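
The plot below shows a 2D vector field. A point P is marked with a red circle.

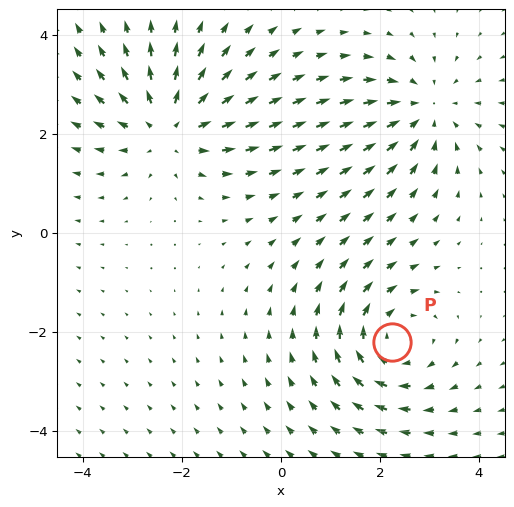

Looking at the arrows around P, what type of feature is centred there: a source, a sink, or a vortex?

At P (2.3, -2.2) the arrows circulate clockwise. Divergence ≈0, curl about -4 — near-zero divergence with nonzero curl is a vortex.

vortex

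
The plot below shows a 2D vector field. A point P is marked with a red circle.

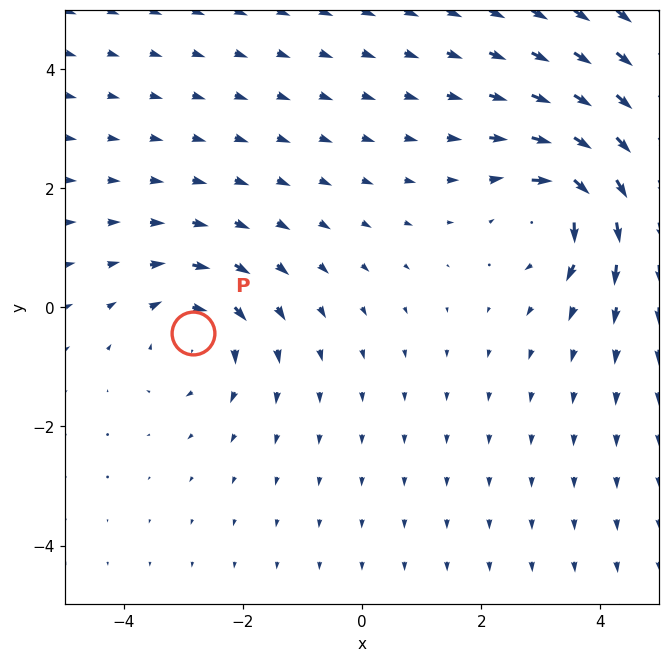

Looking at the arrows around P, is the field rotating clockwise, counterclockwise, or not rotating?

Near P at (-2.8, -0.4) the arrows circulate clockwise. The curl (z-component) there is about -3; negative curl means clockwise rotation.

clockwise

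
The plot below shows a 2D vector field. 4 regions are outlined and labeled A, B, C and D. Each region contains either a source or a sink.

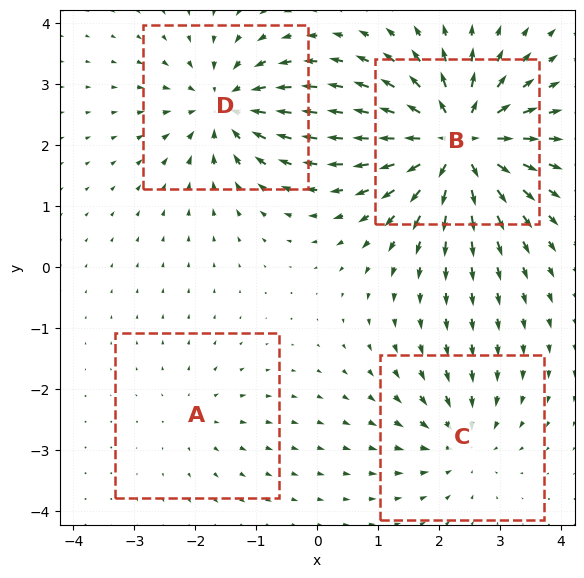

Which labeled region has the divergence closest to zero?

A

Divergence at each region's feature centre — A: about +2, B: about +9, C: about -4, D: about -6. Region A is closest to zero.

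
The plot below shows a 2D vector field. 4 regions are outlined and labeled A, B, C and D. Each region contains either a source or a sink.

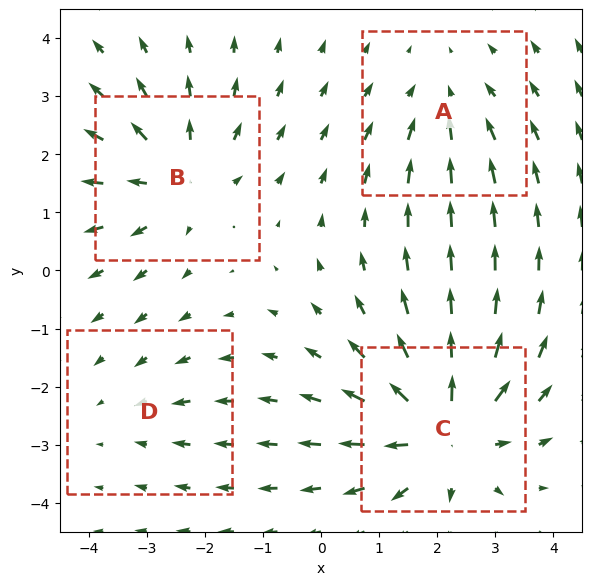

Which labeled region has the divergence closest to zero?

D

Divergence at each region's feature centre — A: about -3, B: about +5, C: about +6, D: about -2. Region D is closest to zero.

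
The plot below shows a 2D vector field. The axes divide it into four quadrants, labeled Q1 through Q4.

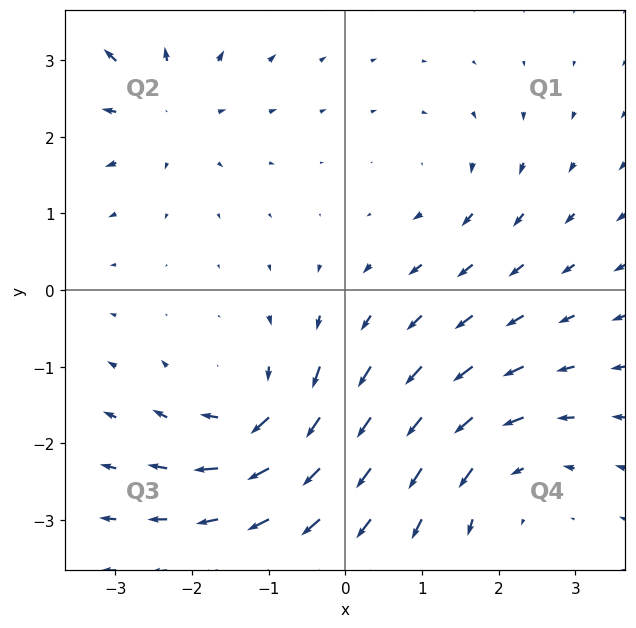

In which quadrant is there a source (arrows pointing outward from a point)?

Q2

The source sits at approximately (-2.4, 2.4), which lies in quadrant Q2. The divergence there is about +4, positive as expected for a source.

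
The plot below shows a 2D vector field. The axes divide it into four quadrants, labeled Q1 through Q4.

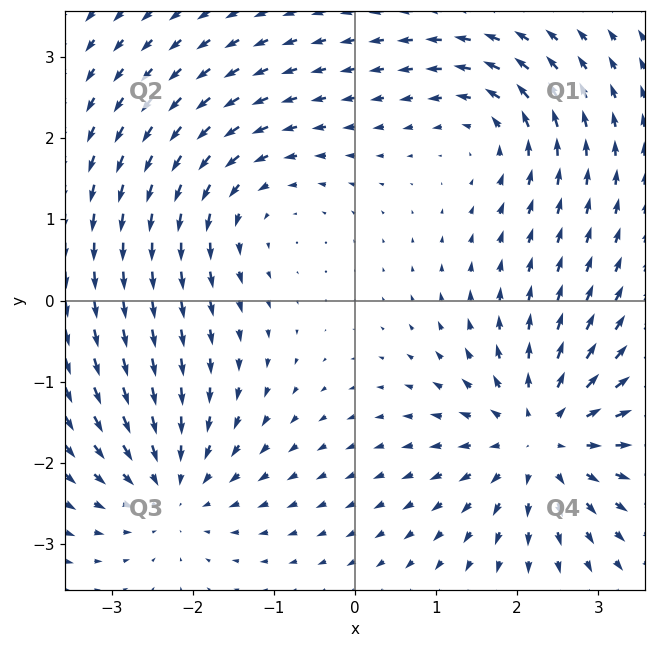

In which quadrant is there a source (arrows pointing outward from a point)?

Q4

The source sits at approximately (2.3, -1.7), which lies in quadrant Q4. The divergence there is about +5, positive as expected for a source.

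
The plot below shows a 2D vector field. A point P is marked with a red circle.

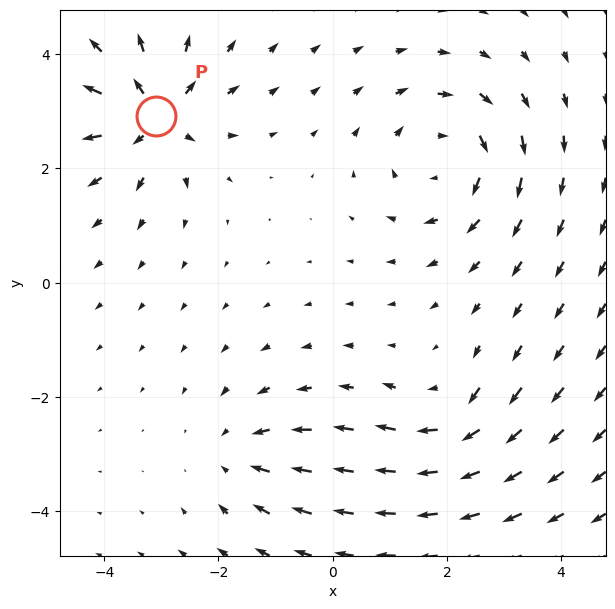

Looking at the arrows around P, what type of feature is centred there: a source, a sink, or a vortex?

source

At P (-3.1, 2.9) the arrows spread outward. Divergence about +6, curl ≈0 — positive divergence with near-zero curl is a source.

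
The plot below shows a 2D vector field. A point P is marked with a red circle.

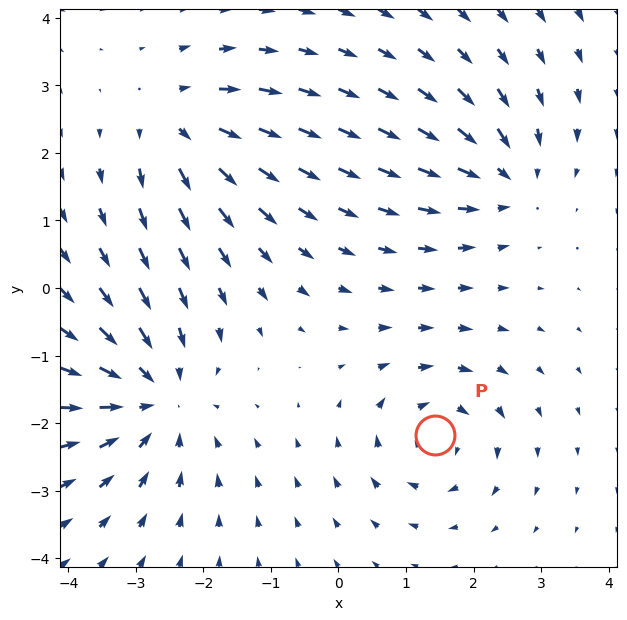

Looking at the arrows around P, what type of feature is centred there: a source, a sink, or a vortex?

vortex

At P (1.4, -2.2) the arrows circulate clockwise. Divergence ≈0, curl about -4 — near-zero divergence with nonzero curl is a vortex.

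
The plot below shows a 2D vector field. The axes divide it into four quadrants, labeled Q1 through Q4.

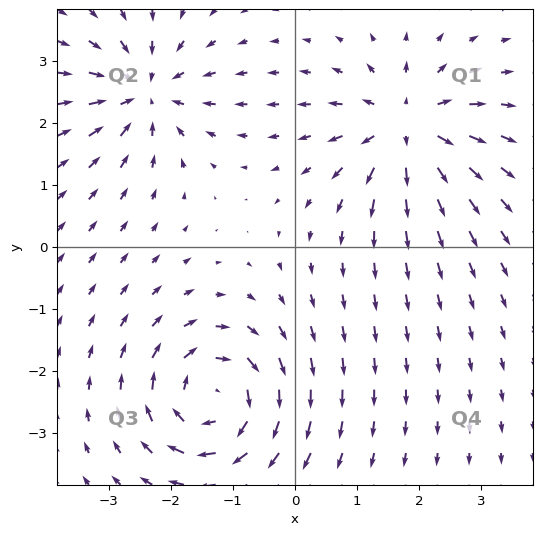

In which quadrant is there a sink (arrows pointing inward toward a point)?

Q2

The sink sits at approximately (-2.4, 2.5), which lies in quadrant Q2. The divergence there is about -5, negative as expected for a sink.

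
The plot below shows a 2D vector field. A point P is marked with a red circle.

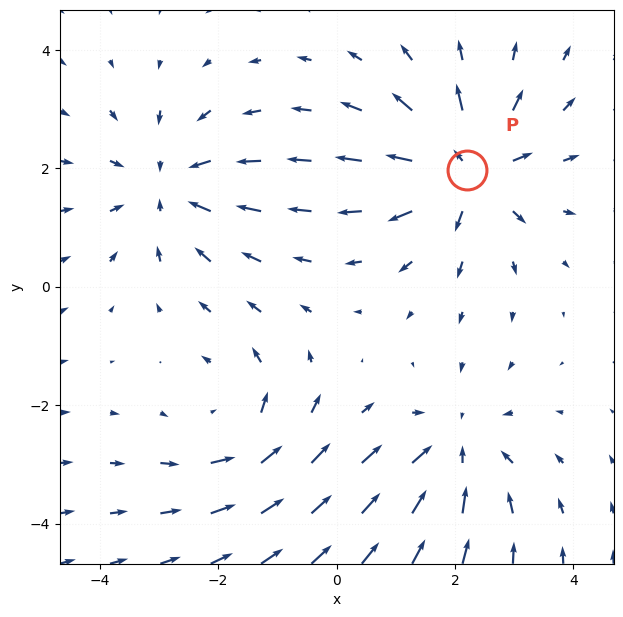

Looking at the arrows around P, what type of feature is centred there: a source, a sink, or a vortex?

source

At P (2.2, 2.0) the arrows spread outward. Divergence about +6, curl ≈0 — positive divergence with near-zero curl is a source.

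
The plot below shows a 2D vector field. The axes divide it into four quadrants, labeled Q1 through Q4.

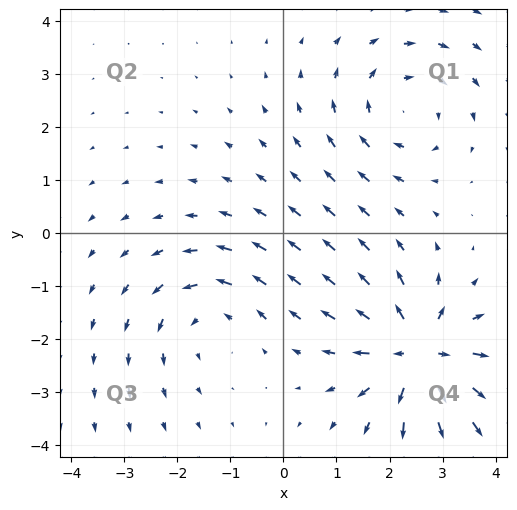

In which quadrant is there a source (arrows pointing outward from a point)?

Q4

The source sits at approximately (2.5, -2.3), which lies in quadrant Q4. The divergence there is about +6, positive as expected for a source.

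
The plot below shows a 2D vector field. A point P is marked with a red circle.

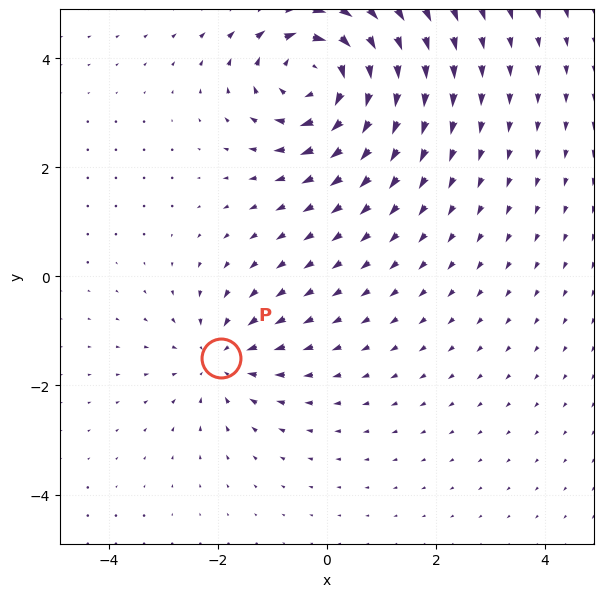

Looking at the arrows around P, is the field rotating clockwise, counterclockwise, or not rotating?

Near P at (-1.9, -1.5) the arrows show no circulation. The curl there is ≈0.

not rotating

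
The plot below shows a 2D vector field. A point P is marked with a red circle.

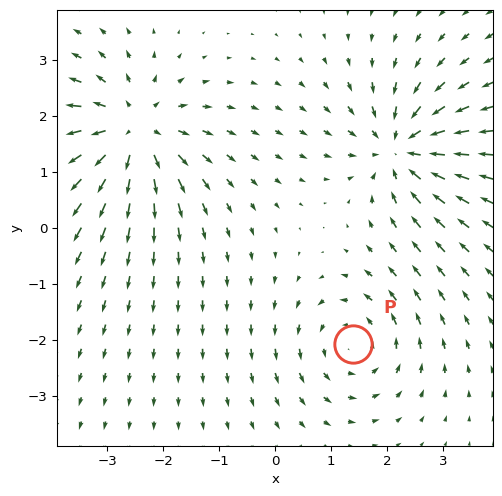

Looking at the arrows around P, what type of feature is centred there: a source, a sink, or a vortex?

At P (1.4, -2.1) the arrows circulate counterclockwise. Divergence ≈0, curl about +4 — near-zero divergence with nonzero curl is a vortex.

vortex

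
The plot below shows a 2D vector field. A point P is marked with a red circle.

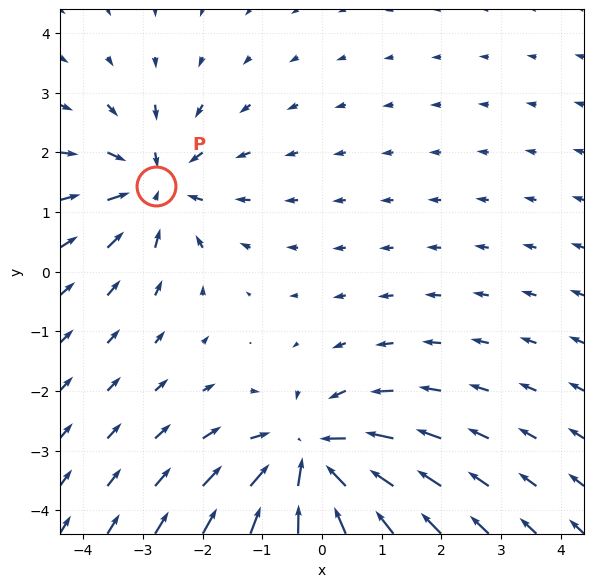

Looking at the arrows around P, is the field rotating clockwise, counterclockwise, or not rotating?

Near P at (-2.8, 1.4) the arrows show no circulation. The curl there is ≈0.

not rotating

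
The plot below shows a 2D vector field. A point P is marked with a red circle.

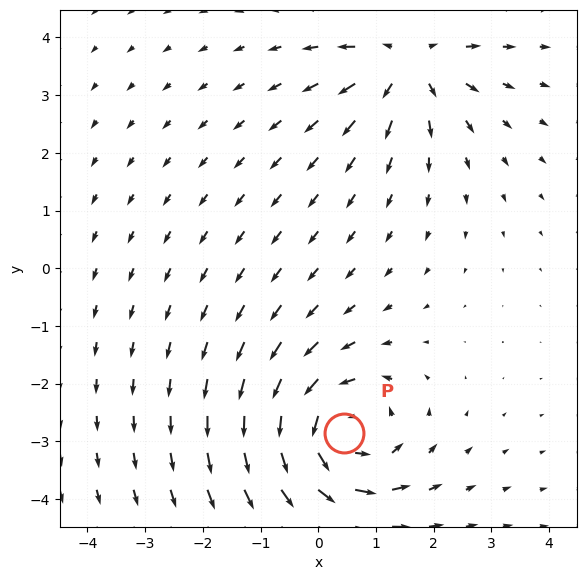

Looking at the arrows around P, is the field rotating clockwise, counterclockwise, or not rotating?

counterclockwise

Near P at (0.5, -2.9) the arrows circulate counterclockwise. The curl (z-component) there is about +4; positive curl means counterclockwise rotation.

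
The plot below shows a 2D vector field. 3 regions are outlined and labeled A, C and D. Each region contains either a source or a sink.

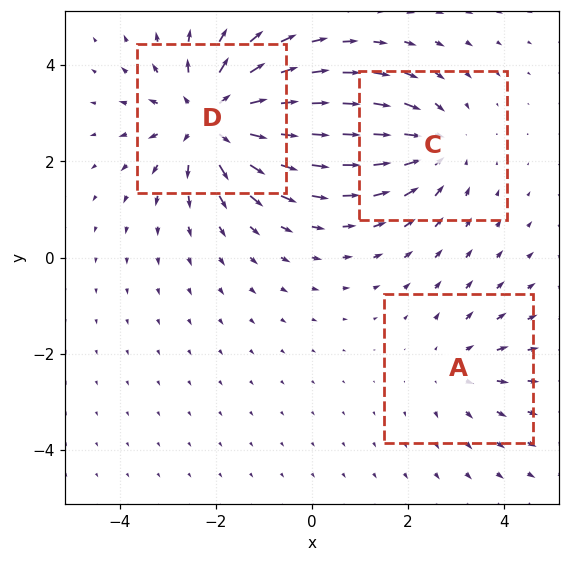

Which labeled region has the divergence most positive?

Divergence at each region's feature centre — A: about +2, C: about -3, D: about +4. Region D is most positive.

D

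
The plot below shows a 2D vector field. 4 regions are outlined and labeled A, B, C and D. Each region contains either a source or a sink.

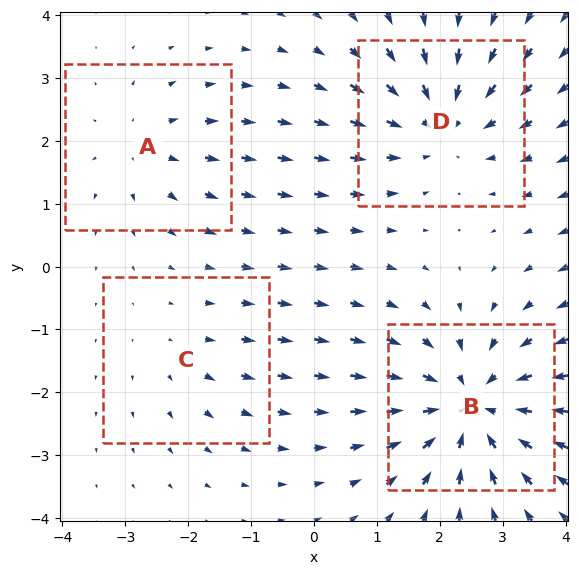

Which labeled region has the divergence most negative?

B

Divergence at each region's feature centre — A: about +3, B: about -6, C: about +2, D: about -4. Region B is most negative.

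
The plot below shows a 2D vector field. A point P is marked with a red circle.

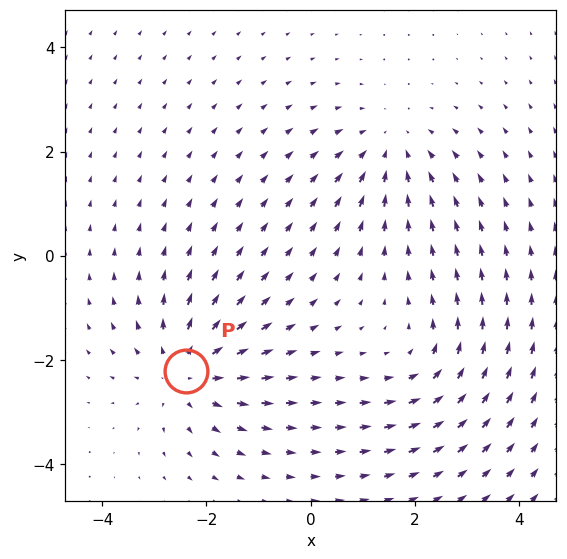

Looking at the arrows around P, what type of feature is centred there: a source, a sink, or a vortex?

source

At P (-2.4, -2.2) the arrows spread outward. Divergence about +4, curl ≈0 — positive divergence with near-zero curl is a source.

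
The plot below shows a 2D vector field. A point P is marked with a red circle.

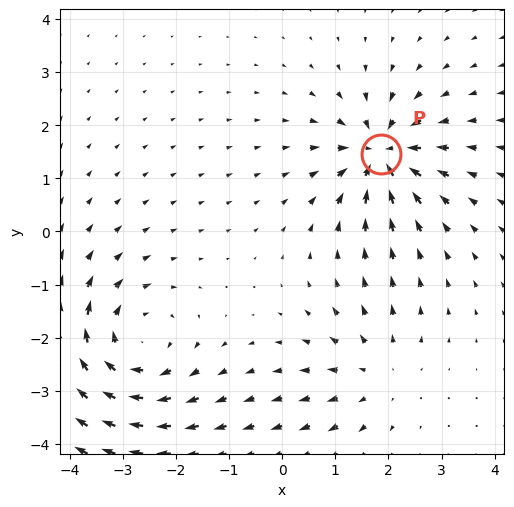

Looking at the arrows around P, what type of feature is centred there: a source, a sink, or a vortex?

At P (1.9, 1.5) the arrows converge inward. Divergence about -6, curl ≈0 — negative divergence with near-zero curl is a sink.

sink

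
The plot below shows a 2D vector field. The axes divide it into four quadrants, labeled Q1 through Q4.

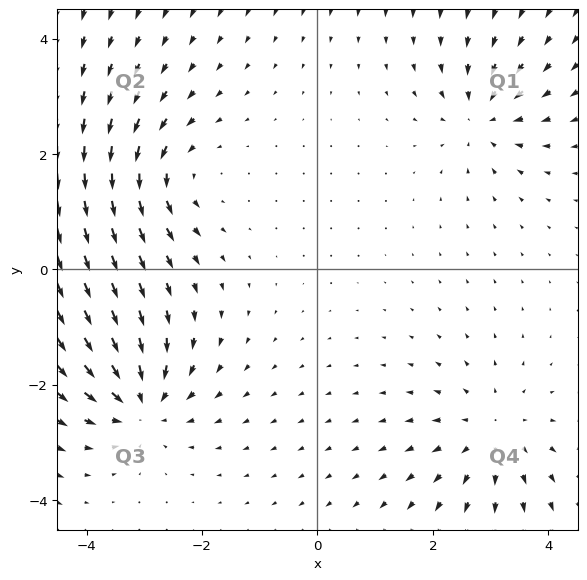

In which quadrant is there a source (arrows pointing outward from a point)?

Q4

The source sits at approximately (3.0, -2.9), which lies in quadrant Q4. The divergence there is about +3, positive as expected for a source.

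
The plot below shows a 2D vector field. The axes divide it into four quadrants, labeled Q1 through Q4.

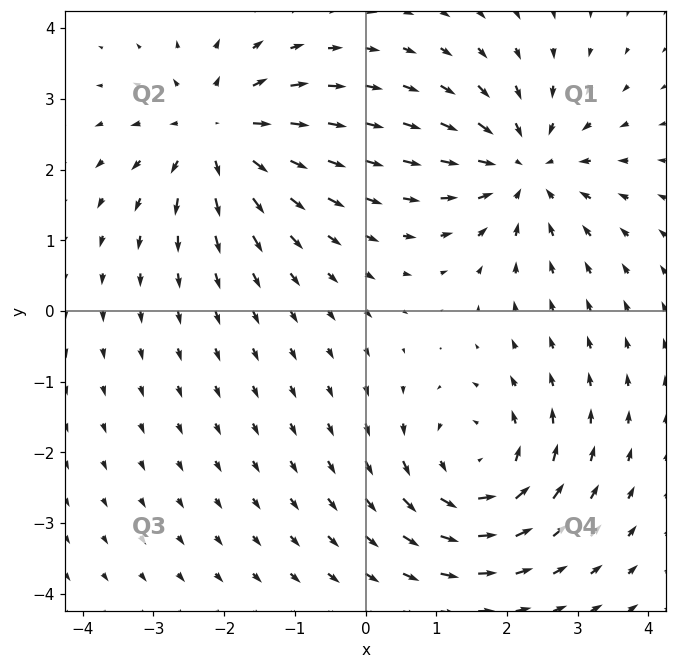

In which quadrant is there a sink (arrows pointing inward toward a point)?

The sink sits at approximately (2.2, 2.0), which lies in quadrant Q1. The divergence there is about -5, negative as expected for a sink.

Q1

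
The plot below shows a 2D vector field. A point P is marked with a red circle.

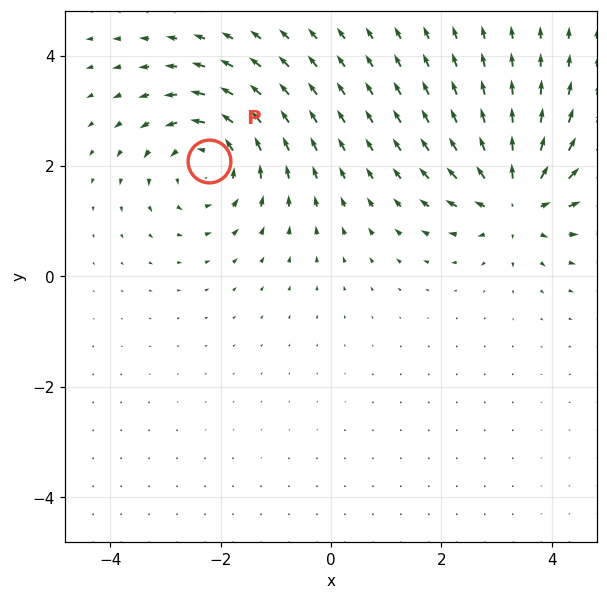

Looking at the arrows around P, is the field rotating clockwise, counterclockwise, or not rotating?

Near P at (-2.2, 2.1) the arrows circulate counterclockwise. The curl (z-component) there is about +5; positive curl means counterclockwise rotation.

counterclockwise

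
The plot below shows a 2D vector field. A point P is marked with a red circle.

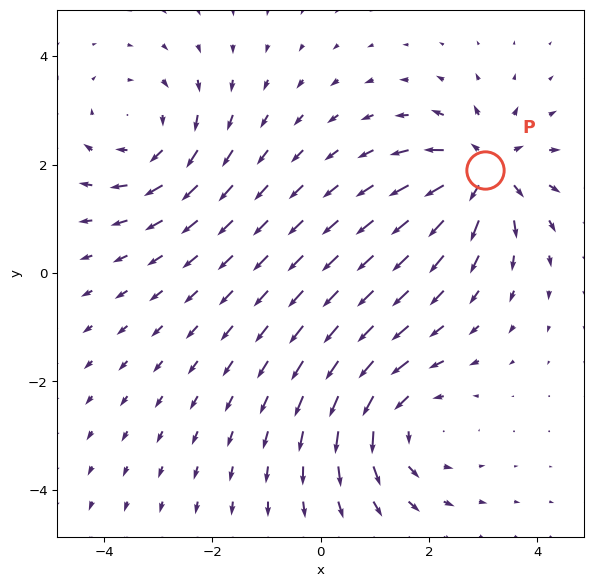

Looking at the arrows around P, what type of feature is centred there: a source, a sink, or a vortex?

source

At P (3.0, 1.9) the arrows spread outward. Divergence about +5, curl ≈0 — positive divergence with near-zero curl is a source.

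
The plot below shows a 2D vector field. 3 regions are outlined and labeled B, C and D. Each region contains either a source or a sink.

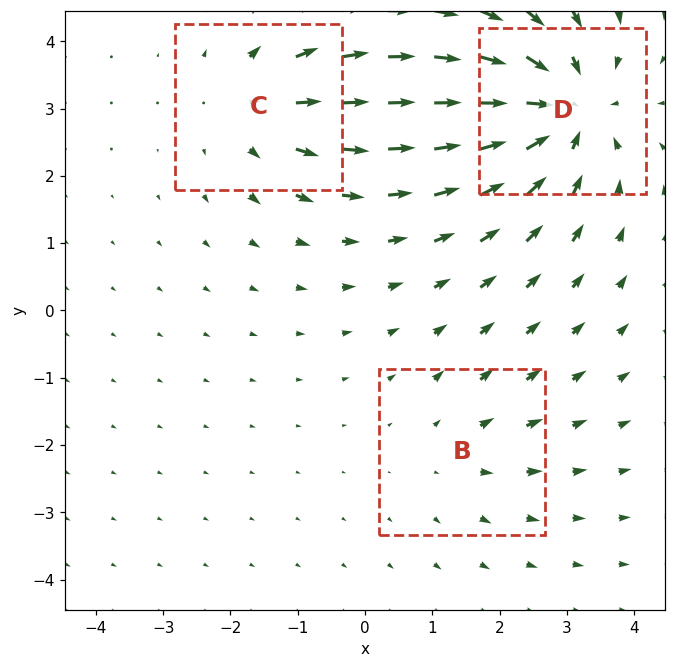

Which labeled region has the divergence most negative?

Divergence at each region's feature centre — B: about +2, C: about +3, D: about -4. Region D is most negative.

D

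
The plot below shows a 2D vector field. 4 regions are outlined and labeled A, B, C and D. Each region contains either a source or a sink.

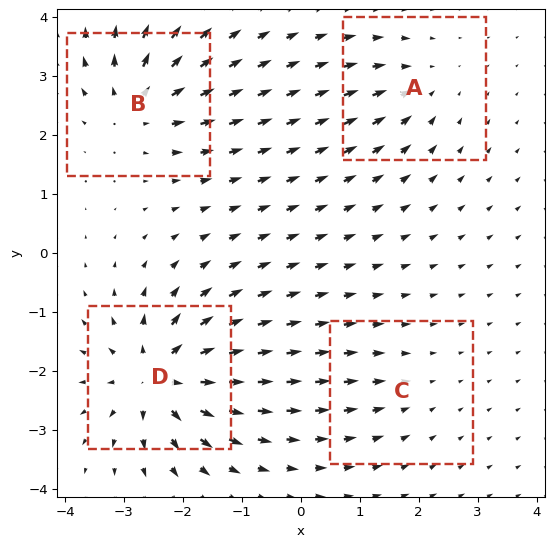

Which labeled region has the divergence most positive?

D

Divergence at each region's feature centre — A: about -4, B: about +6, C: about -3, D: about +9. Region D is most positive.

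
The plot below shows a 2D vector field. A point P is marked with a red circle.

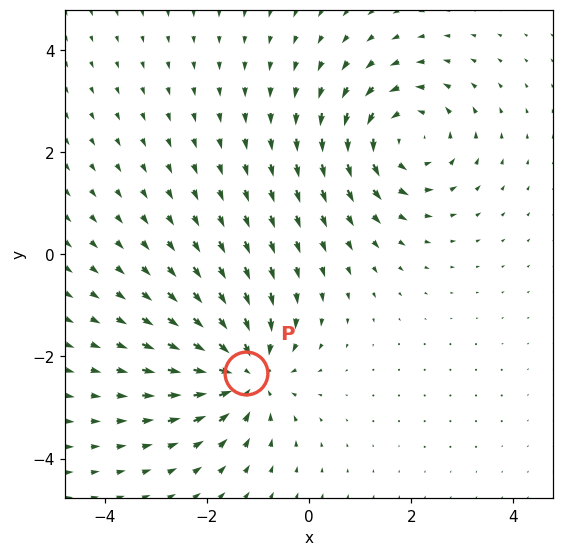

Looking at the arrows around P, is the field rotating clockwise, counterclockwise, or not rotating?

Near P at (-1.2, -2.3) the arrows show no circulation. The curl there is ≈0.

not rotating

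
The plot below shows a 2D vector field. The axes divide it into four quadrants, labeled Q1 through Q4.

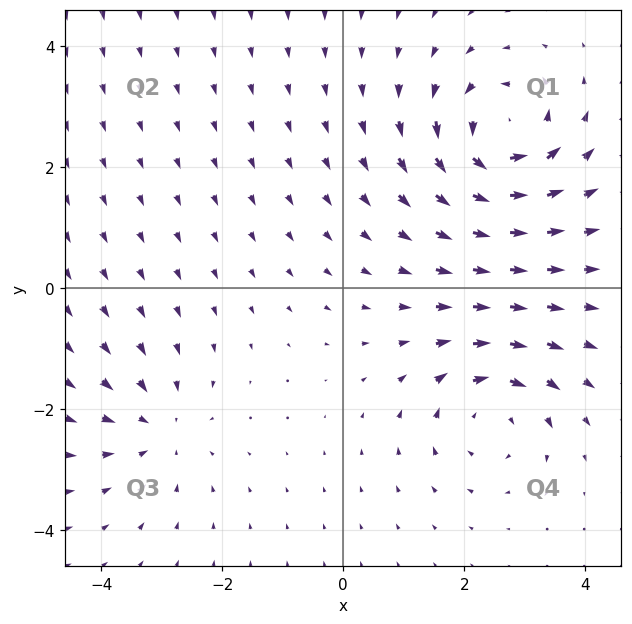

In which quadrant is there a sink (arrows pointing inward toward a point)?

Q3

The sink sits at approximately (-3.1, -2.3), which lies in quadrant Q3. The divergence there is about -3, negative as expected for a sink.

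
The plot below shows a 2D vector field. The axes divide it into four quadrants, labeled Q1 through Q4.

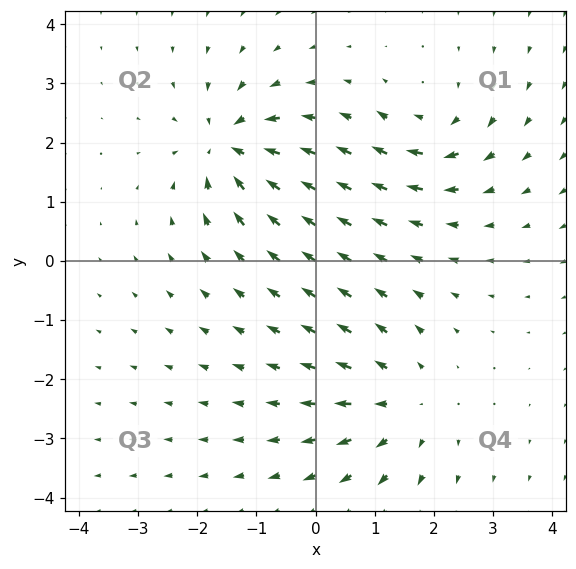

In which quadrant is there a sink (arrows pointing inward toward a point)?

Q2

The sink sits at approximately (-1.5, 1.9), which lies in quadrant Q2. The divergence there is about -7, negative as expected for a sink.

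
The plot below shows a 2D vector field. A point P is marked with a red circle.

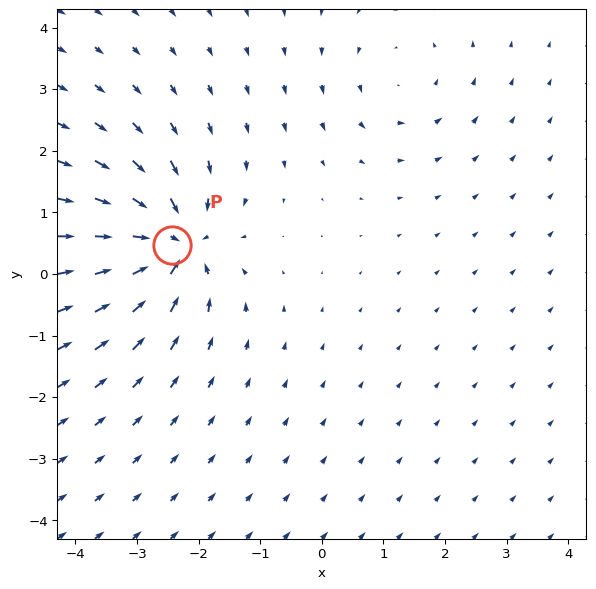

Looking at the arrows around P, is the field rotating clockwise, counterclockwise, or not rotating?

Near P at (-2.4, 0.5) the arrows show no circulation. The curl there is ≈0.

not rotating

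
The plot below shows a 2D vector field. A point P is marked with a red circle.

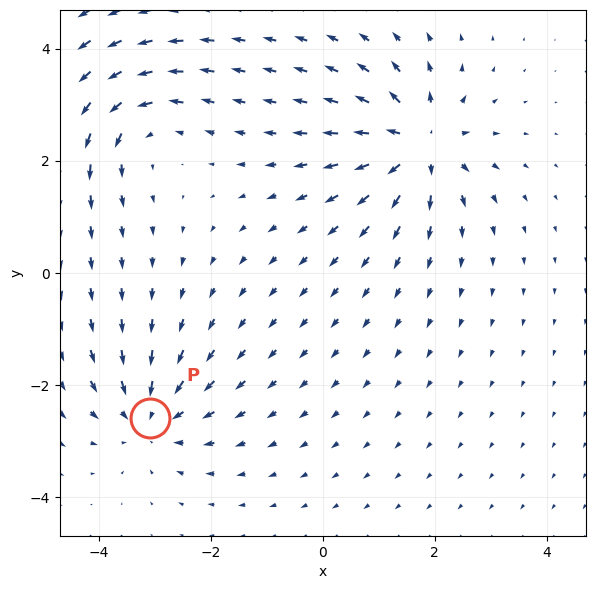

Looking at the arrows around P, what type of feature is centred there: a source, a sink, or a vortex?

sink

At P (-3.1, -2.6) the arrows converge inward. Divergence about -4, curl ≈0 — negative divergence with near-zero curl is a sink.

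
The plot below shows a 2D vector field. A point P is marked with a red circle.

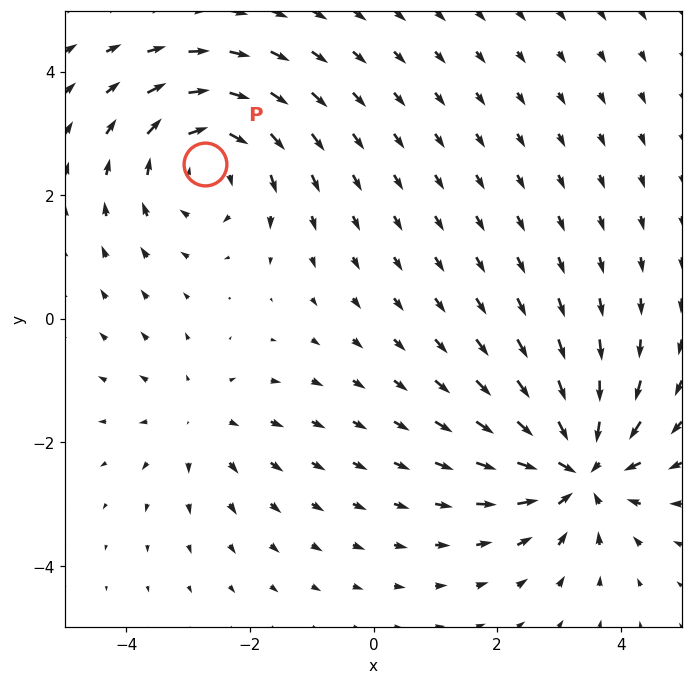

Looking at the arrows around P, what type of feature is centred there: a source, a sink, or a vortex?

vortex

At P (-2.7, 2.5) the arrows circulate clockwise. Divergence ≈0, curl about -4 — near-zero divergence with nonzero curl is a vortex.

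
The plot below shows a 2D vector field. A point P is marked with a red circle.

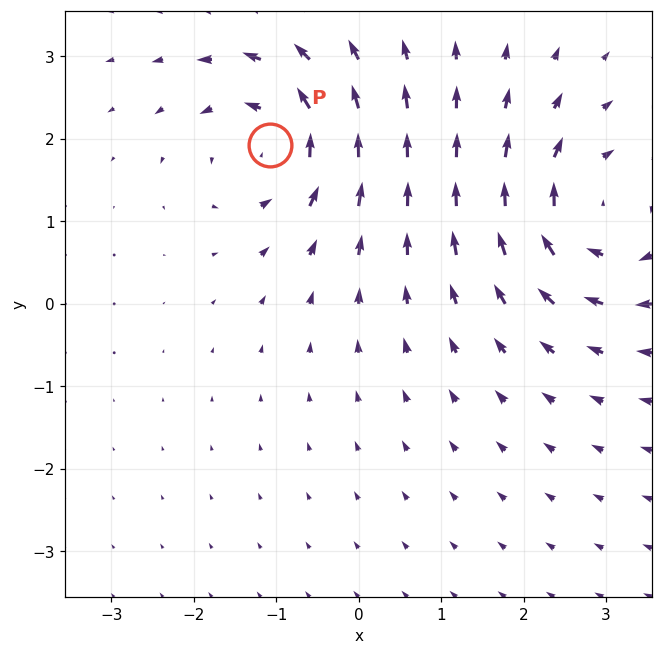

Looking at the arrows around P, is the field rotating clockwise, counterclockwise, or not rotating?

Near P at (-1.1, 1.9) the arrows circulate counterclockwise. The curl (z-component) there is about +5; positive curl means counterclockwise rotation.

counterclockwise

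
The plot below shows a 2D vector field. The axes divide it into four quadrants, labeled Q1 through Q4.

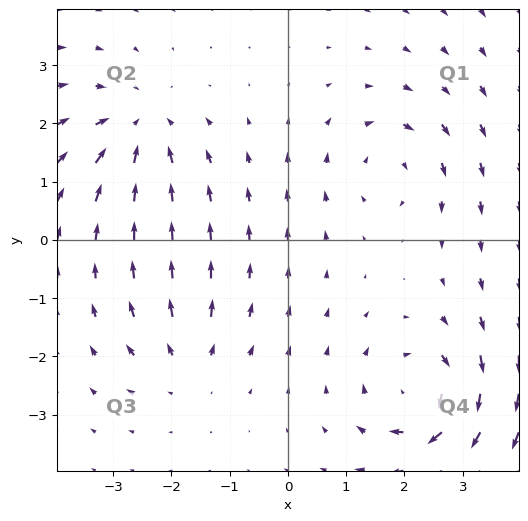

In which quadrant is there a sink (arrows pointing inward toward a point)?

Q2

The sink sits at approximately (-2.6, 1.9), which lies in quadrant Q2. The divergence there is about -4, negative as expected for a sink.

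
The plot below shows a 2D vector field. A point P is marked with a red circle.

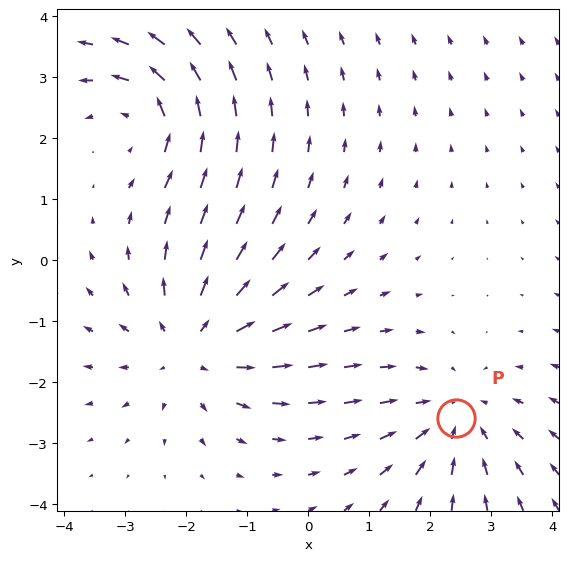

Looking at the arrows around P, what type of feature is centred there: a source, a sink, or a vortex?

sink

At P (2.4, -2.6) the arrows converge inward. Divergence about -3, curl ≈0 — negative divergence with near-zero curl is a sink.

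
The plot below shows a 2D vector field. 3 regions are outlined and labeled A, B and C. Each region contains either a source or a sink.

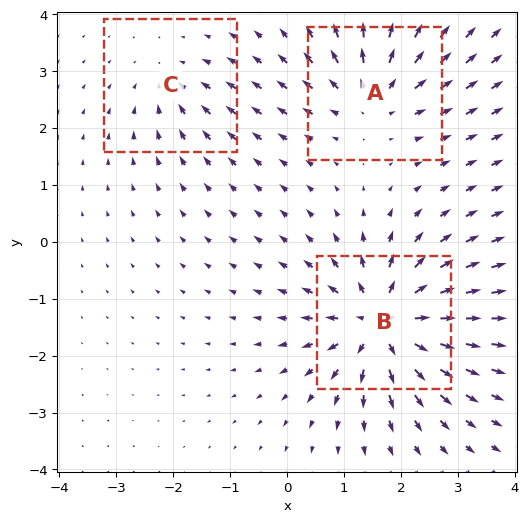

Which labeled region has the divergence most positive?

B

Divergence at each region's feature centre — A: about +4, B: about +6, C: about -3. Region B is most positive.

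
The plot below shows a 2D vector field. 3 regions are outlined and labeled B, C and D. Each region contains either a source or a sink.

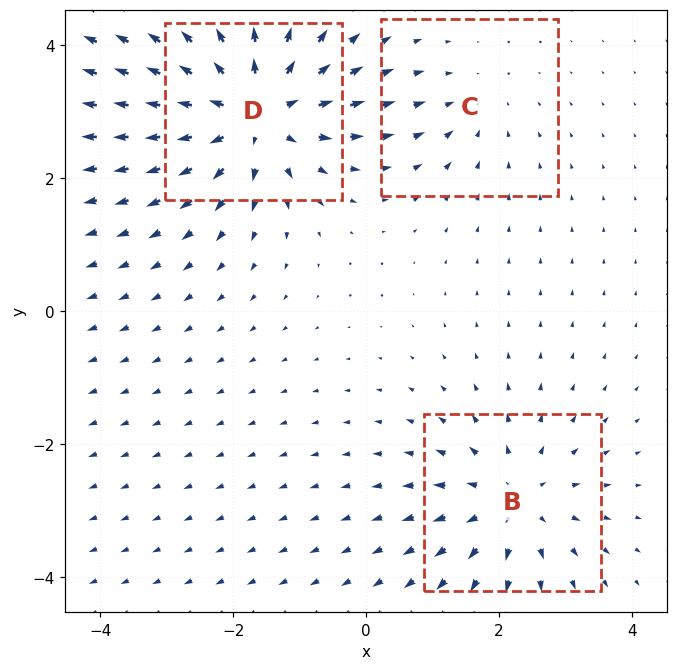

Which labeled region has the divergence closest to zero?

C

Divergence at each region's feature centre — B: about +4, C: about -2, D: about +5. Region C is closest to zero.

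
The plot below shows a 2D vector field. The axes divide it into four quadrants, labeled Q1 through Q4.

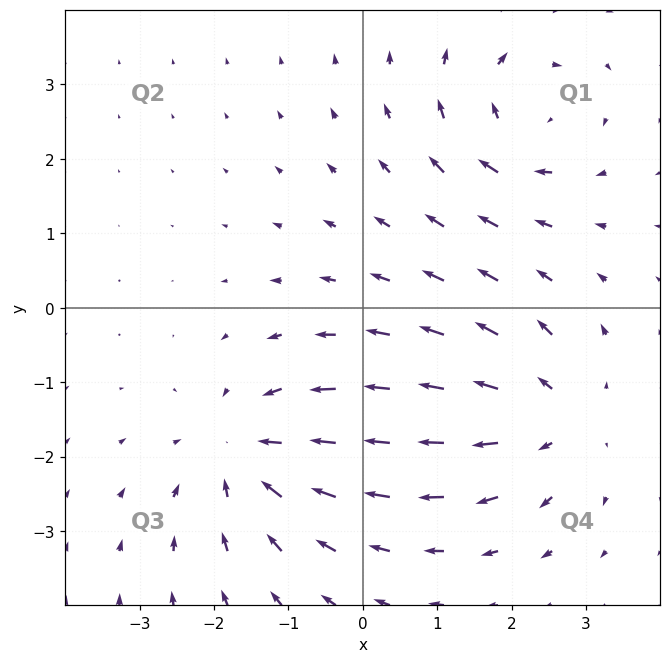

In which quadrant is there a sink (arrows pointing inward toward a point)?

The sink sits at approximately (-1.6, -2.0), which lies in quadrant Q3. The divergence there is about -4, negative as expected for a sink.

Q3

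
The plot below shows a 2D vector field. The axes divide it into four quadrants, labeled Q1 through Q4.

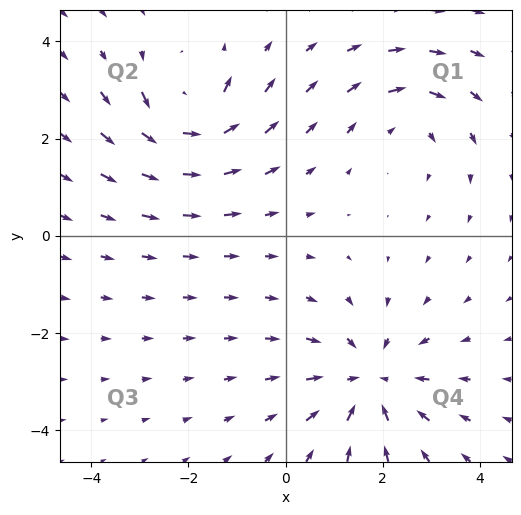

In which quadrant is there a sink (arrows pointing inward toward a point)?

The sink sits at approximately (1.7, -3.0), which lies in quadrant Q4. The divergence there is about -4, negative as expected for a sink.

Q4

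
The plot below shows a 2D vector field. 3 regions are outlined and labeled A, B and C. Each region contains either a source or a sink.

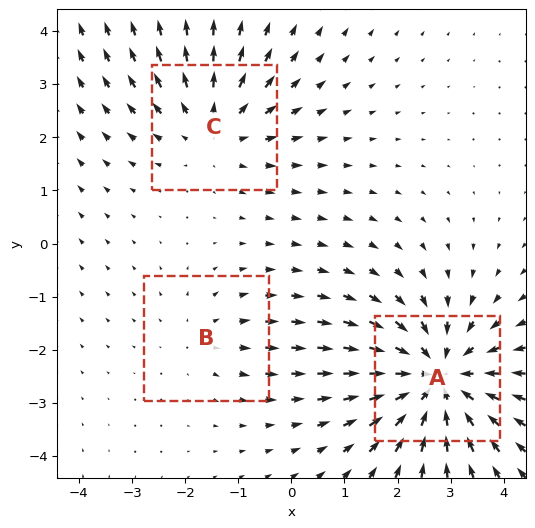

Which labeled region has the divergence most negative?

A

Divergence at each region's feature centre — A: about -4, B: about +2, C: about +3. Region A is most negative.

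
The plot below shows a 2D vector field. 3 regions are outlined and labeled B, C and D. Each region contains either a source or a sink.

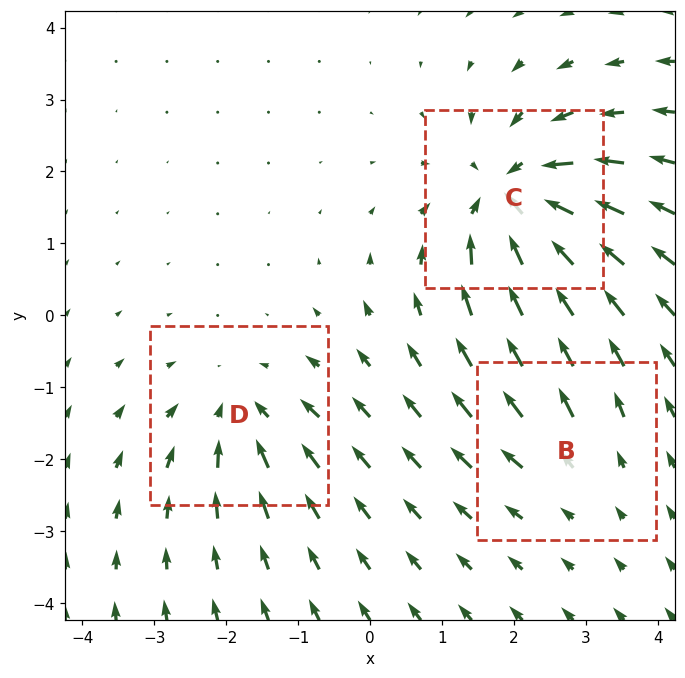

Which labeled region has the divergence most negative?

Divergence at each region's feature centre — B: about +2, C: about -6, D: about -3. Region C is most negative.

C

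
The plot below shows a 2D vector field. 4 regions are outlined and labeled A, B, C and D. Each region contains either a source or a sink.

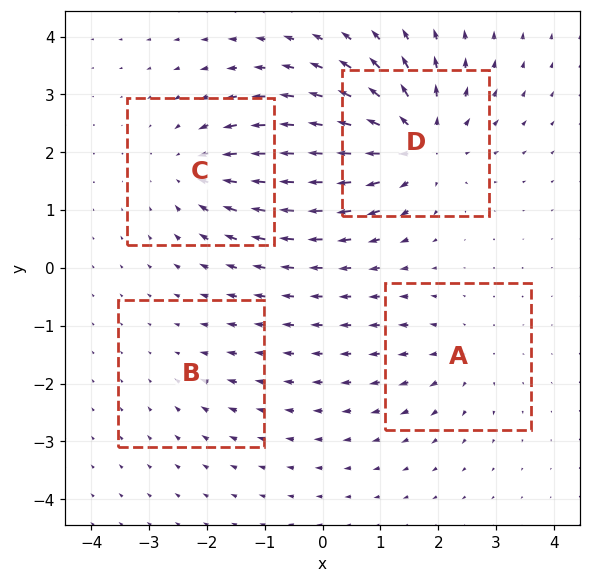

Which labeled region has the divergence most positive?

D

Divergence at each region's feature centre — A: about +3, B: about -2, C: about -5, D: about +7. Region D is most positive.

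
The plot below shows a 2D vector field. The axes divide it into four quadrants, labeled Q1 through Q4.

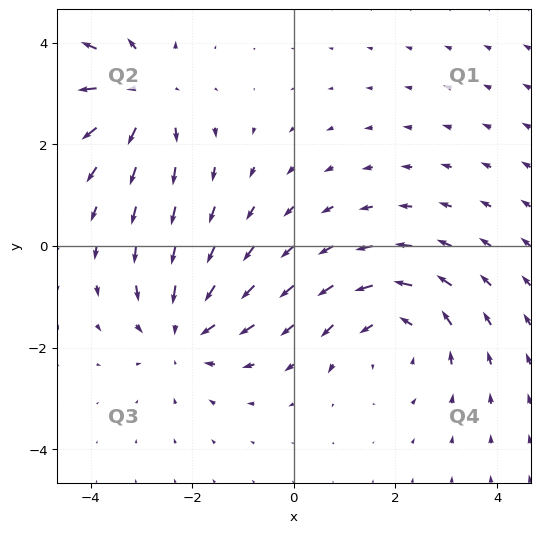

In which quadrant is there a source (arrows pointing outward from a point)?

Q2

The source sits at approximately (-3.0, 3.0), which lies in quadrant Q2. The divergence there is about +4, positive as expected for a source.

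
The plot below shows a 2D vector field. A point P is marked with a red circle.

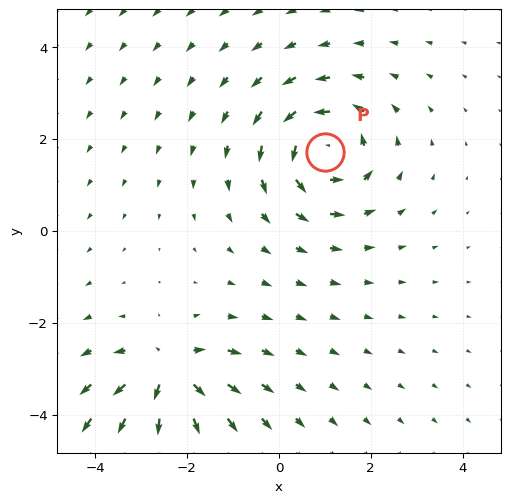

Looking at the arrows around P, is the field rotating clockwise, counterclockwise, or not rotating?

counterclockwise

Near P at (1.0, 1.7) the arrows circulate counterclockwise. The curl (z-component) there is about +5; positive curl means counterclockwise rotation.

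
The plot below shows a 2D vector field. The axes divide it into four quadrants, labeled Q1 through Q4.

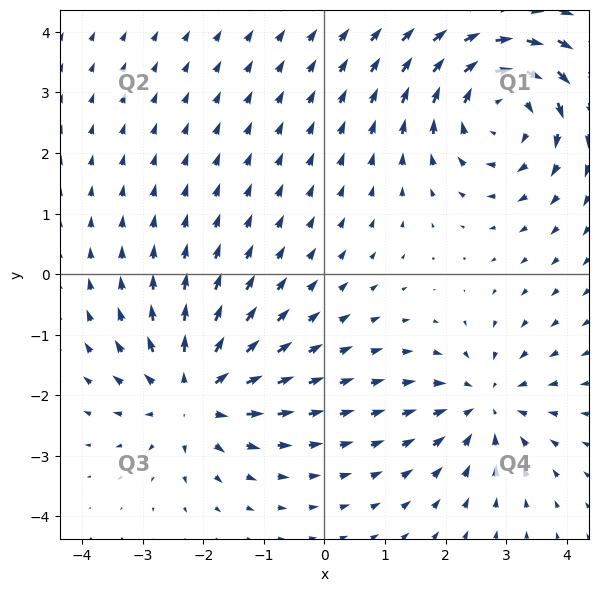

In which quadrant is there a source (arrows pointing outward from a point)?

The source sits at approximately (-2.2, -2.0), which lies in quadrant Q3. The divergence there is about +4, positive as expected for a source.

Q3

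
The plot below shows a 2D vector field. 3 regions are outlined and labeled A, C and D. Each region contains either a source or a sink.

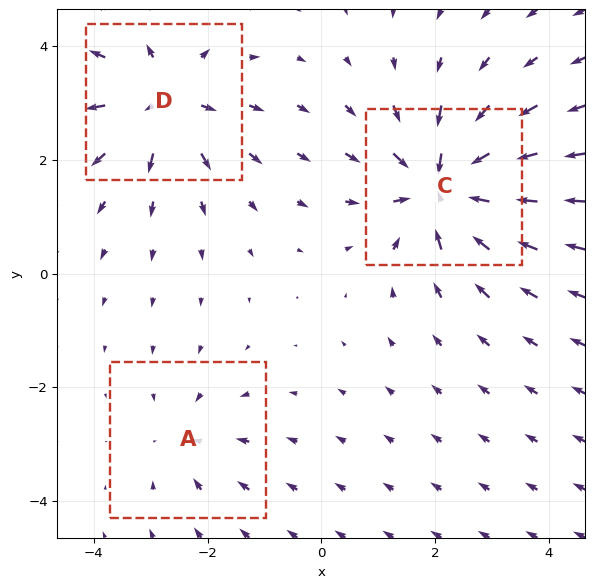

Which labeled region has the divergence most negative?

Divergence at each region's feature centre — A: about -2, C: about -5, D: about +4. Region C is most negative.

C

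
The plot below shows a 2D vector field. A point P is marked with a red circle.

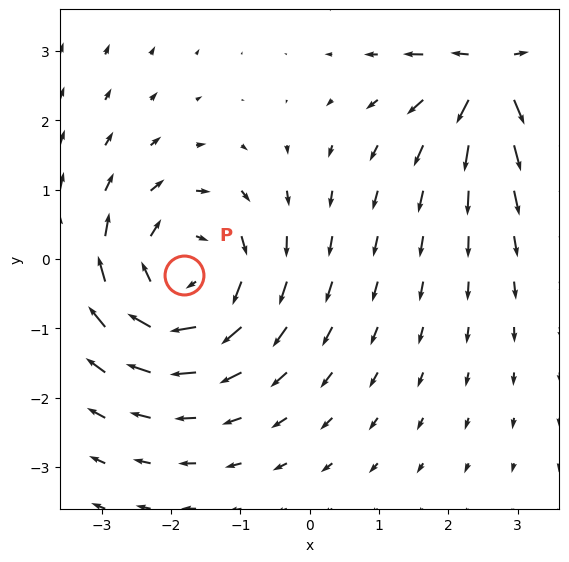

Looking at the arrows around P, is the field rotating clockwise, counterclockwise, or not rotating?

Near P at (-1.8, -0.2) the arrows circulate clockwise. The curl (z-component) there is about -4; negative curl means clockwise rotation.

clockwise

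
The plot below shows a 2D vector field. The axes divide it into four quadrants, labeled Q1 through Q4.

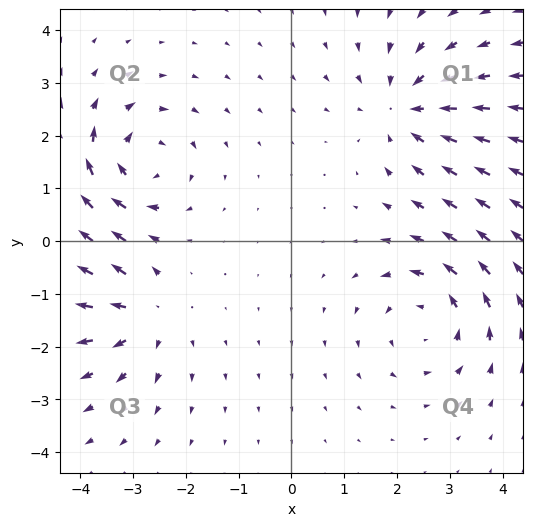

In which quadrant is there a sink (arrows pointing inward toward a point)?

The sink sits at approximately (2.2, 2.5), which lies in quadrant Q1. The divergence there is about -4, negative as expected for a sink.

Q1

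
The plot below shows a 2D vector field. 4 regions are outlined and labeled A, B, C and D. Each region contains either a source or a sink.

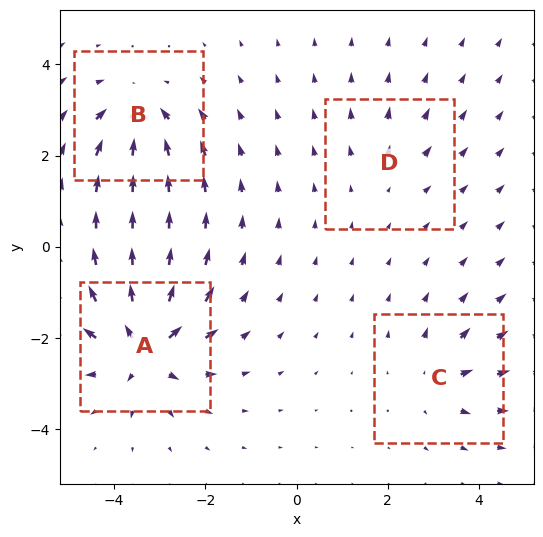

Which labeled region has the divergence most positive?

Divergence at each region's feature centre — A: about +9, B: about -6, C: about +4, D: about +2. Region A is most positive.

A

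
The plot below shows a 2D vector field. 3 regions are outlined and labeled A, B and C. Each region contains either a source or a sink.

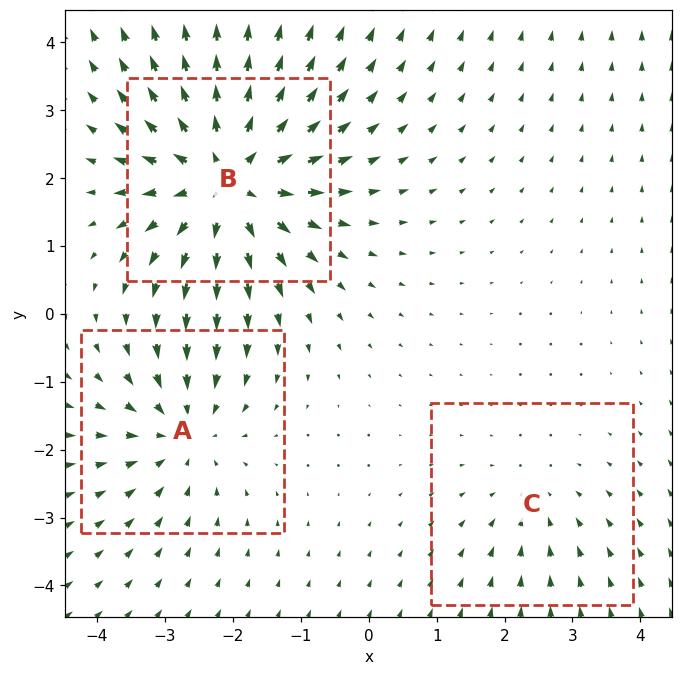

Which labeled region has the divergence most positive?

B

Divergence at each region's feature centre — A: about -3, B: about +5, C: about -2. Region B is most positive.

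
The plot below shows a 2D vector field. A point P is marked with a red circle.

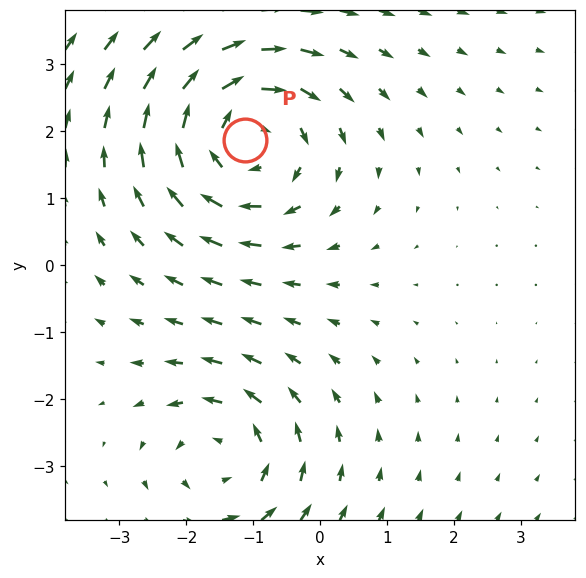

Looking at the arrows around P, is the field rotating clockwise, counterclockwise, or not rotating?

clockwise

Near P at (-1.1, 1.9) the arrows circulate clockwise. The curl (z-component) there is about -4; negative curl means clockwise rotation.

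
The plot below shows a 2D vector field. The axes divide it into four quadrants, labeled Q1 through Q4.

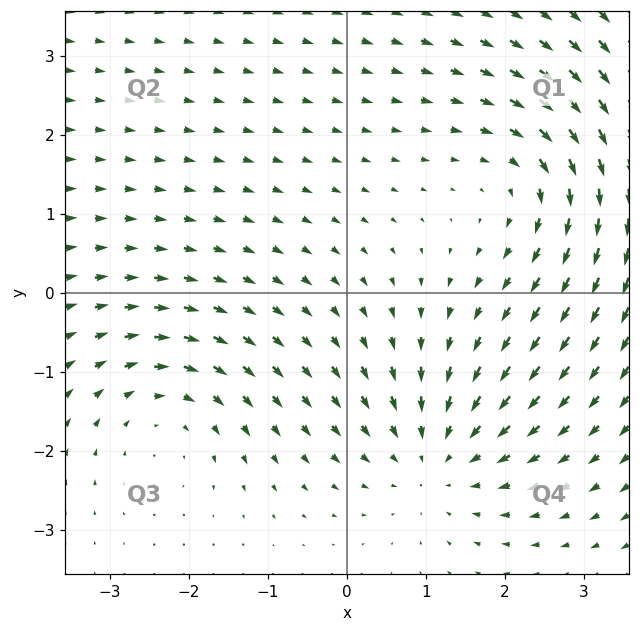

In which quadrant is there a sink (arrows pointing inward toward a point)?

The sink sits at approximately (1.1, -2.1), which lies in quadrant Q4. The divergence there is about -3, negative as expected for a sink.

Q4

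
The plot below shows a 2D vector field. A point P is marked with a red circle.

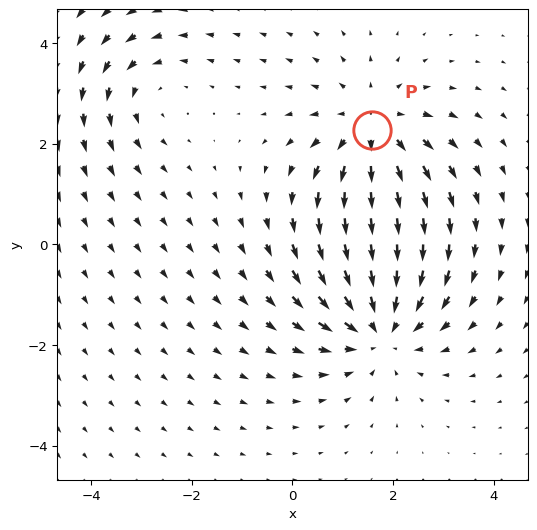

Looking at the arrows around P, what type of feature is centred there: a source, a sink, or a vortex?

source

At P (1.6, 2.3) the arrows spread outward. Divergence about +4, curl ≈0 — positive divergence with near-zero curl is a source.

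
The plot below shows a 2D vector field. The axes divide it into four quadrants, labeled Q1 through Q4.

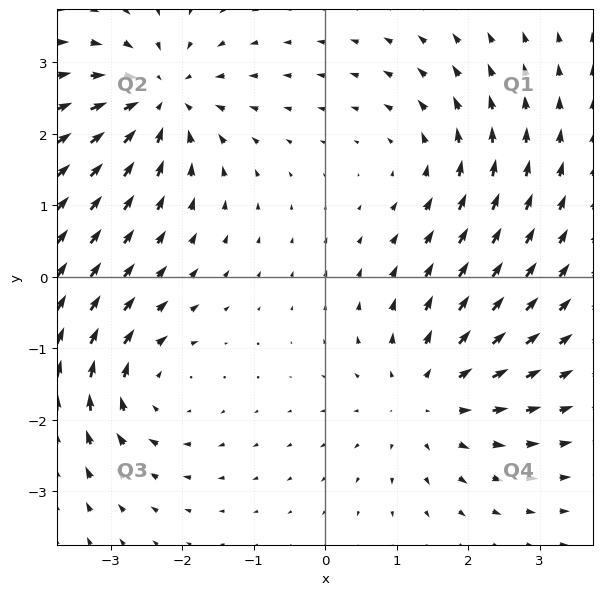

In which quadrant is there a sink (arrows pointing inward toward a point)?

Q2

The sink sits at approximately (-2.3, 2.5), which lies in quadrant Q2. The divergence there is about -6, negative as expected for a sink.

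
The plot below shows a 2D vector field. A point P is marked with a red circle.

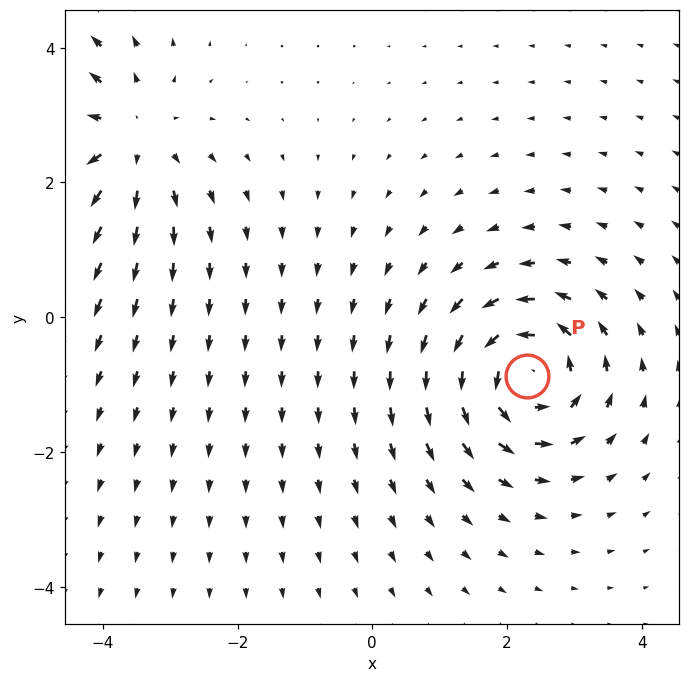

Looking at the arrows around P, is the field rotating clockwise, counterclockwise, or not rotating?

Near P at (2.3, -0.9) the arrows circulate counterclockwise. The curl (z-component) there is about +5; positive curl means counterclockwise rotation.

counterclockwise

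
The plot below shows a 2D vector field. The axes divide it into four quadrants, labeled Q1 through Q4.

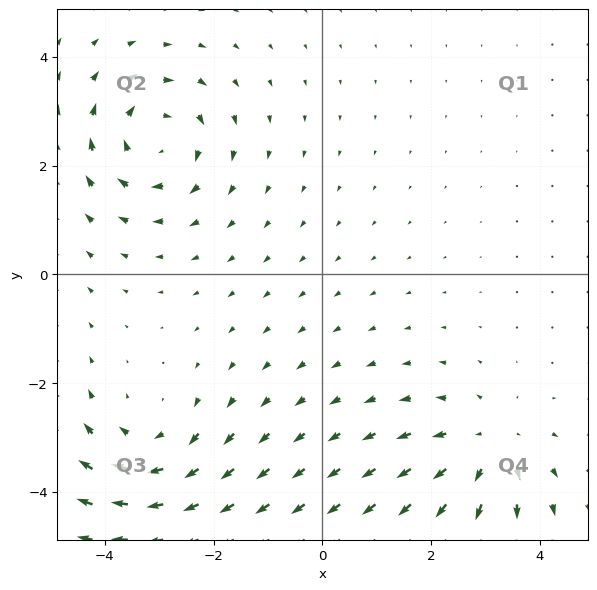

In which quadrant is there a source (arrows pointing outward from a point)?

The source sits at approximately (3.0, -3.2), which lies in quadrant Q4. The divergence there is about +4, positive as expected for a source.

Q4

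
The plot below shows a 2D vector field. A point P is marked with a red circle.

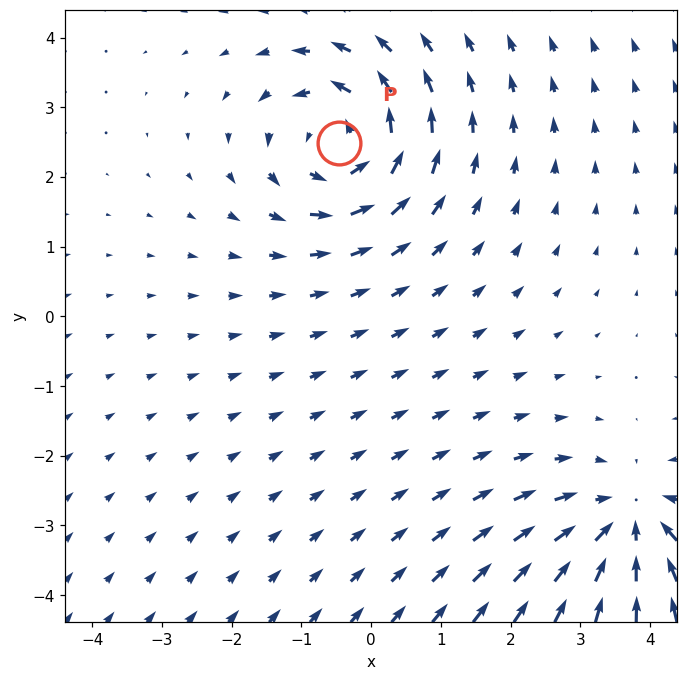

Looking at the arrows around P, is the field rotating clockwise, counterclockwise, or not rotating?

counterclockwise

Near P at (-0.5, 2.5) the arrows circulate counterclockwise. The curl (z-component) there is about +5; positive curl means counterclockwise rotation.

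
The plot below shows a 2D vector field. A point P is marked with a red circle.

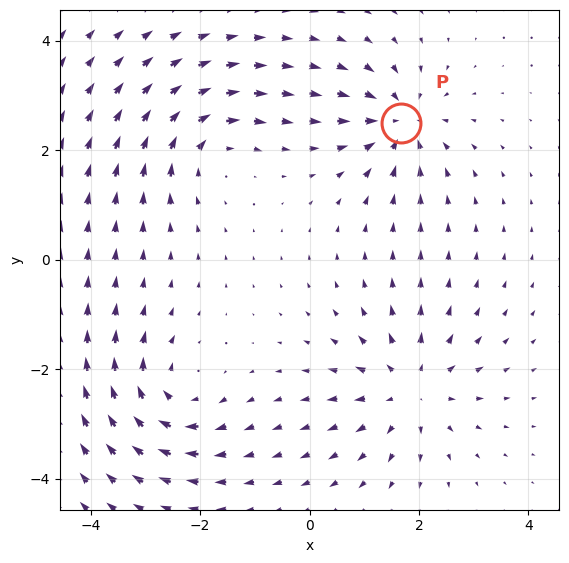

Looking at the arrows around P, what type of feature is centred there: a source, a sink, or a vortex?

sink

At P (1.7, 2.5) the arrows converge inward. Divergence about -5, curl ≈0 — negative divergence with near-zero curl is a sink.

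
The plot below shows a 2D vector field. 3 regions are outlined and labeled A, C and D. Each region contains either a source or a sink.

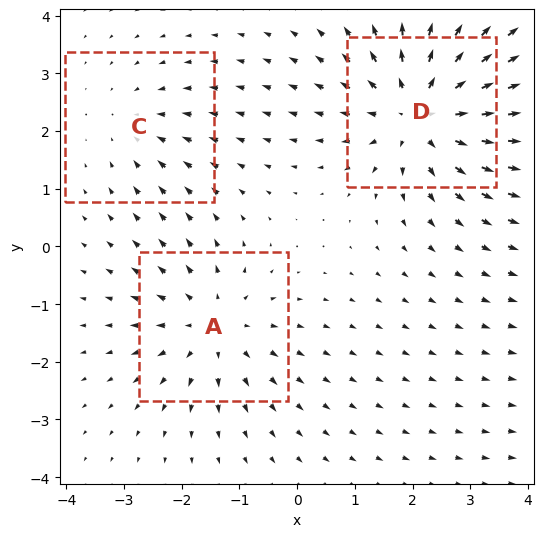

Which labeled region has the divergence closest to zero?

Divergence at each region's feature centre — A: about +3, C: about -2, D: about +4. Region C is closest to zero.

C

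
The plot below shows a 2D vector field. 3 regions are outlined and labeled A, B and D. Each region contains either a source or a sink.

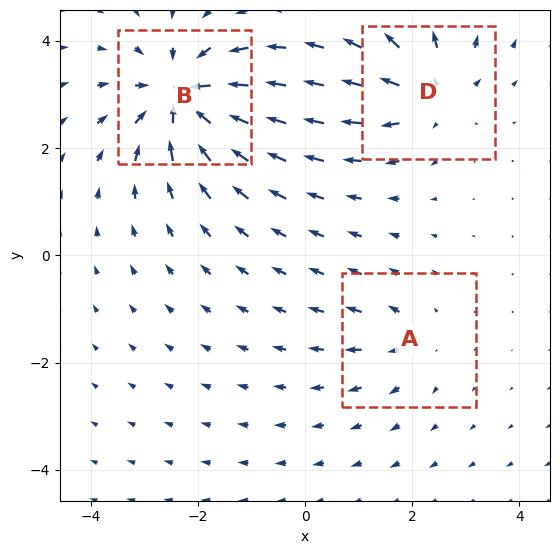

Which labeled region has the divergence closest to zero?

A

Divergence at each region's feature centre — A: about +2, B: about -6, D: about +4. Region A is closest to zero.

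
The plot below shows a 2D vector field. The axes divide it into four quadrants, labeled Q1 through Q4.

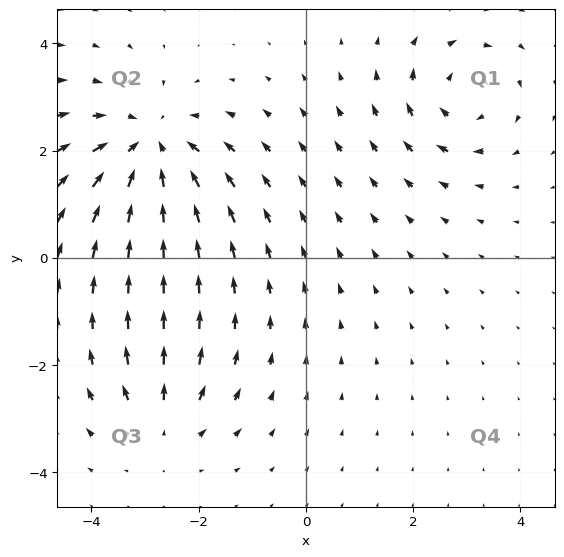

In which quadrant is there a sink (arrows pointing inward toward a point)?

Q2

The sink sits at approximately (-2.9, 2.1), which lies in quadrant Q2. The divergence there is about -4, negative as expected for a sink.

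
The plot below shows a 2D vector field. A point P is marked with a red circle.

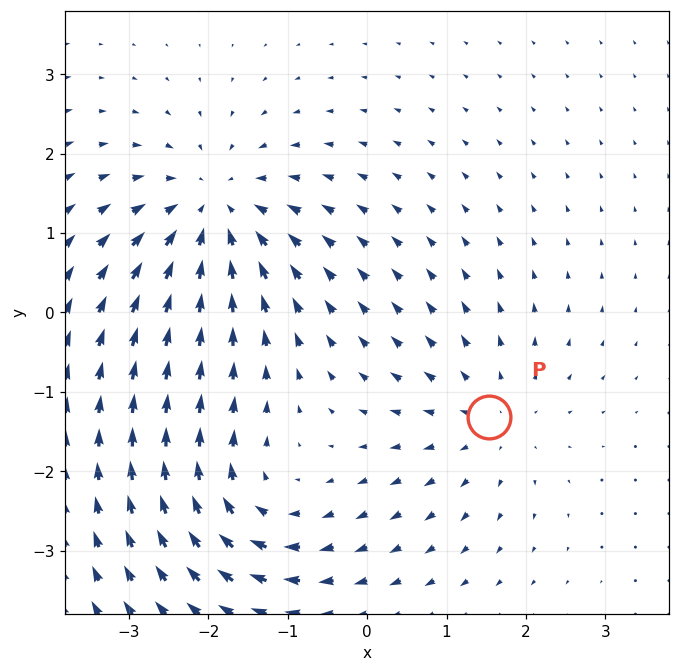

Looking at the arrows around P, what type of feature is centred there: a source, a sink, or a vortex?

At P (1.5, -1.3) the arrows spread outward. Divergence about +3, curl ≈0 — positive divergence with near-zero curl is a source.

source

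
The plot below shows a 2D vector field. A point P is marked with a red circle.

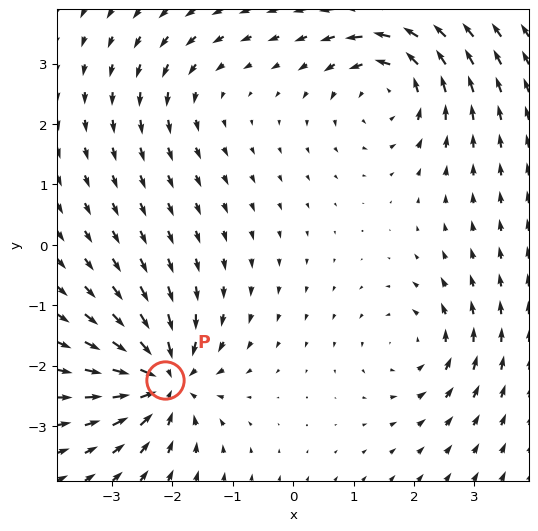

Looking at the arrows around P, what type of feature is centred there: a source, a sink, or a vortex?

sink

At P (-2.1, -2.2) the arrows converge inward. Divergence about -7, curl ≈0 — negative divergence with near-zero curl is a sink.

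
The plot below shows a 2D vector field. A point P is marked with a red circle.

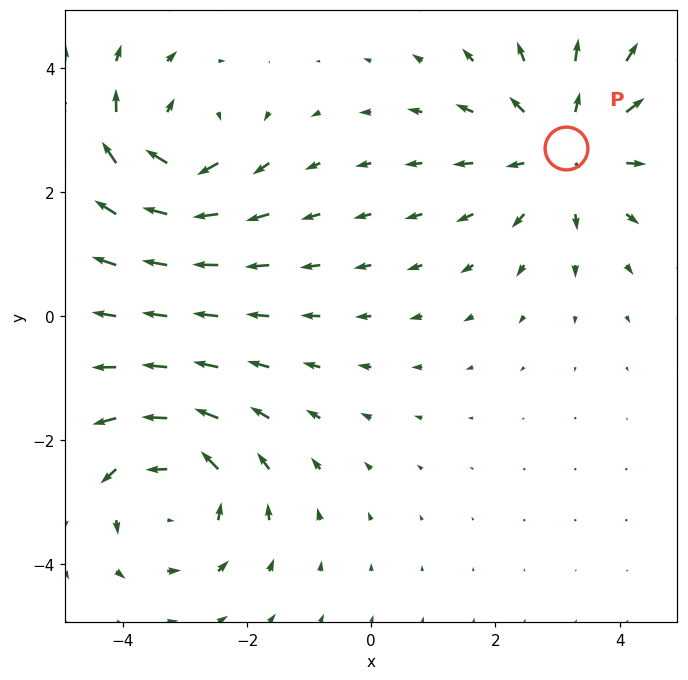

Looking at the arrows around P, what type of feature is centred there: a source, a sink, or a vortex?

At P (3.1, 2.7) the arrows spread outward. Divergence about +4, curl ≈0 — positive divergence with near-zero curl is a source.

source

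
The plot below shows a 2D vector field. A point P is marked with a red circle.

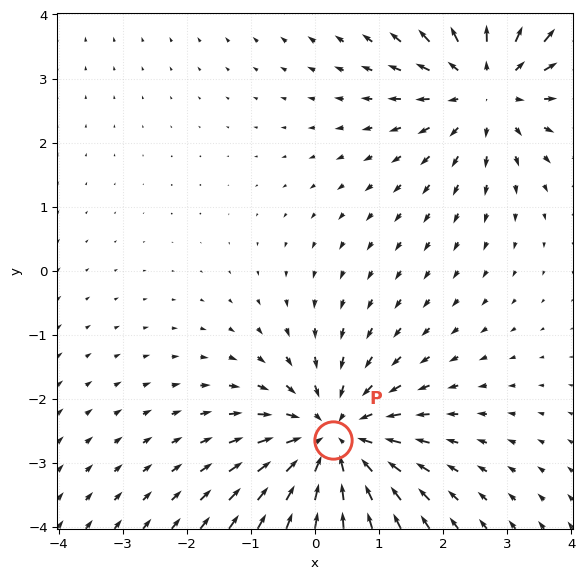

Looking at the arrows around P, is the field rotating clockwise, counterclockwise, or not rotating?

Near P at (0.3, -2.6) the arrows show no circulation. The curl there is ≈0.

not rotating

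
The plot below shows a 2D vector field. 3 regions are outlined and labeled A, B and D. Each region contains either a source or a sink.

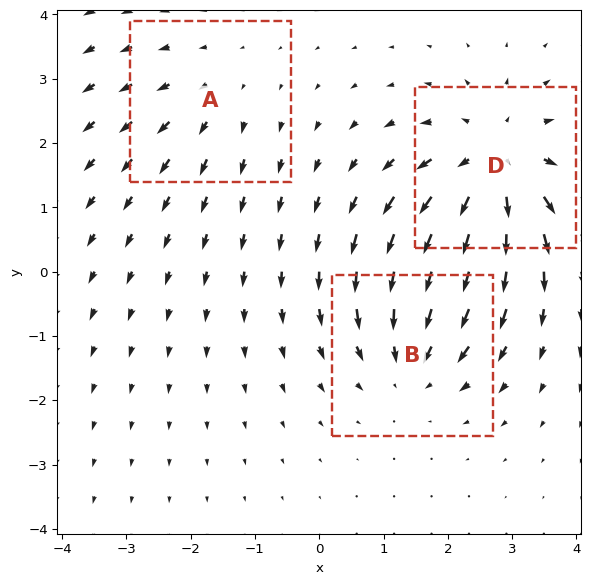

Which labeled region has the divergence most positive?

D

Divergence at each region's feature centre — A: about +2, B: about -3, D: about +4. Region D is most positive.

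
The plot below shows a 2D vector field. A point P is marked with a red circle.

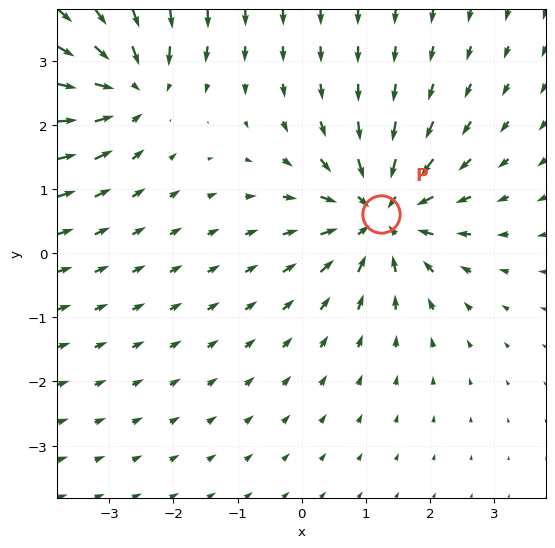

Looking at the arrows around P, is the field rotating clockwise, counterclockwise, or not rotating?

not rotating

Near P at (1.2, 0.6) the arrows show no circulation. The curl there is ≈0.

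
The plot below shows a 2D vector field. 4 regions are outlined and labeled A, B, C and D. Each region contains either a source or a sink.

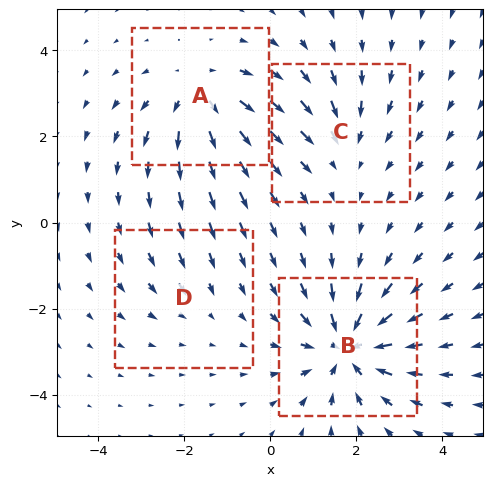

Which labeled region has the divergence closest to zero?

D

Divergence at each region's feature centre — A: about +5, B: about -6, C: about -3, D: about -2. Region D is closest to zero.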